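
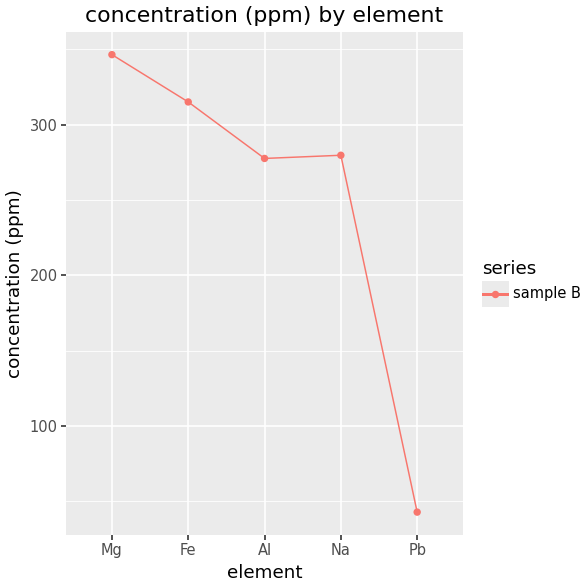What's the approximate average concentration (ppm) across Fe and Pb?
(300 + 50) / 2 ≈ 175.

≈ 175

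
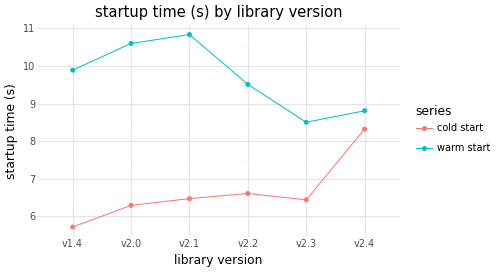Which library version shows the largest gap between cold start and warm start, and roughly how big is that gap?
v2.1, ≈ 4.5 s

v2.1: cold start ≈ 6.5, warm start ≈ 11.0 → gap ≈ 4.5. Next-largest (v2.0) is only ≈ 4.0.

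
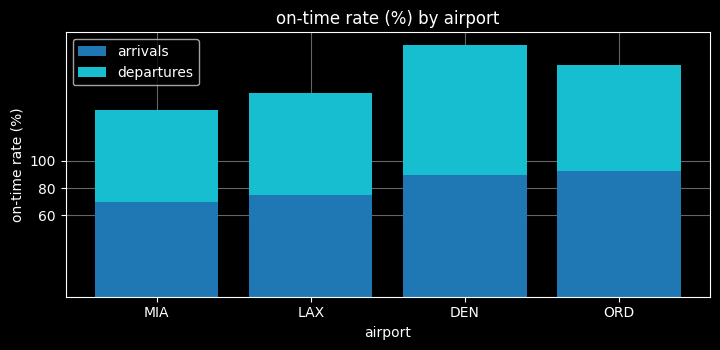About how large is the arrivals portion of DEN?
≈ 80

arrivals top ≈ 80, bottom ≈ 0; segment ≈ 80.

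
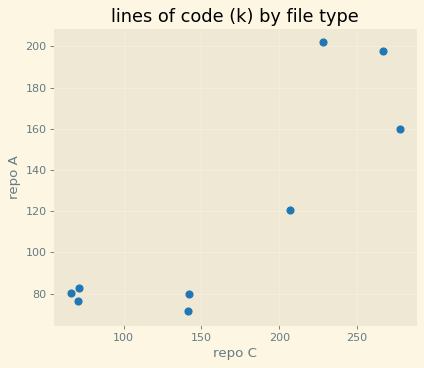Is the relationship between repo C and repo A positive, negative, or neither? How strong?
Points are positively correlated; strong (|r| ≈ 0.9).

positive, strong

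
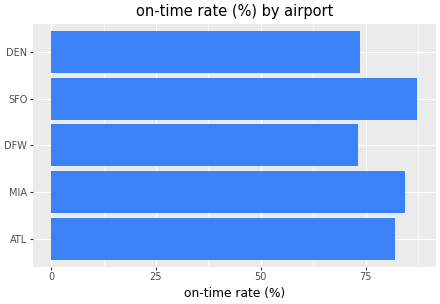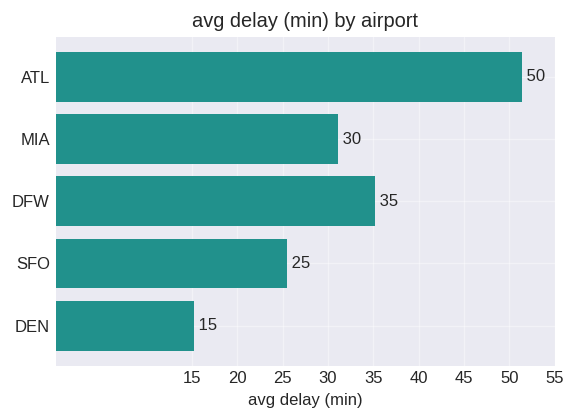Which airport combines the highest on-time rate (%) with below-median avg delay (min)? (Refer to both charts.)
Chart 2 median avg delay (min) ≈ 30; below-median airports: SFO, DEN. Among those, SFO has the highest on-time rate (%) (≈ 90).

SFO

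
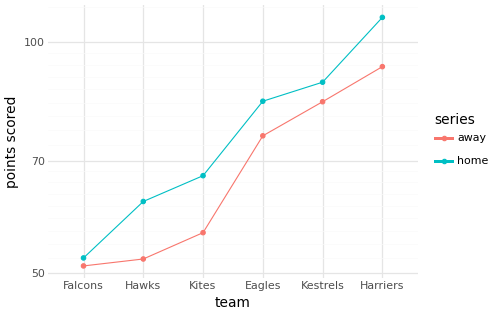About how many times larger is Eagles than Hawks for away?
≈ 1.5×

Eagles ≈ 75, Hawks ≈ 50; 75/50 ≈ 1.5.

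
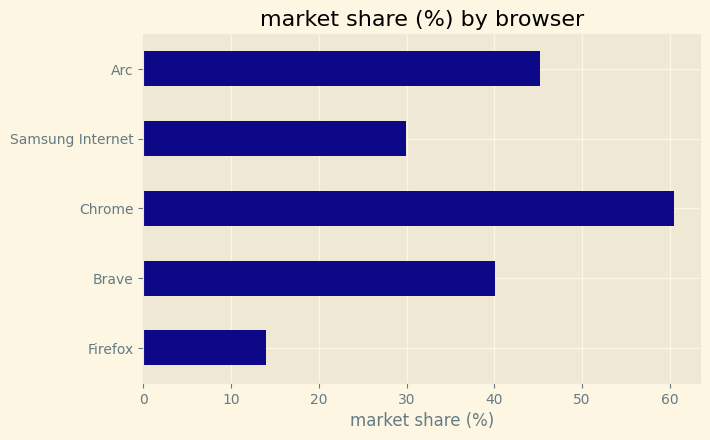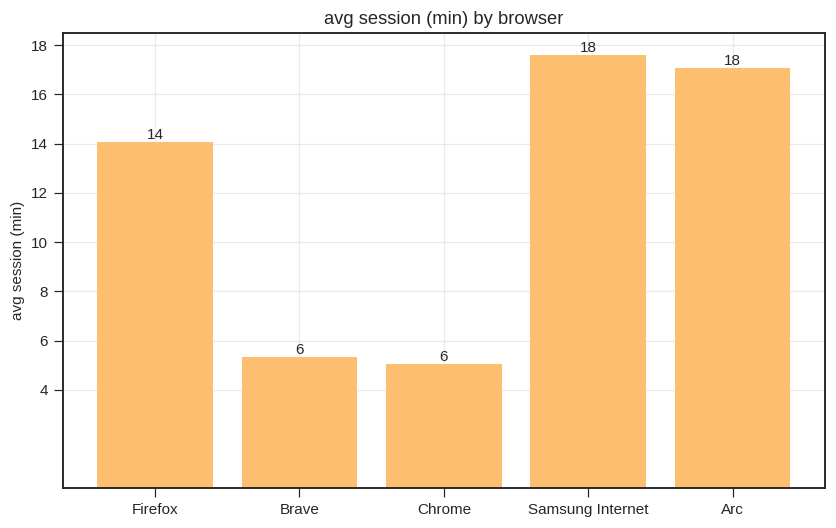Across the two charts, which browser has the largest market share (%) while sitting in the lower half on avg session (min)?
Chart 2 median avg session (min) ≈ 14; below-median browsers: Brave, Chrome. Among those, Chrome has the highest market share (%) (≈ 60).

Chrome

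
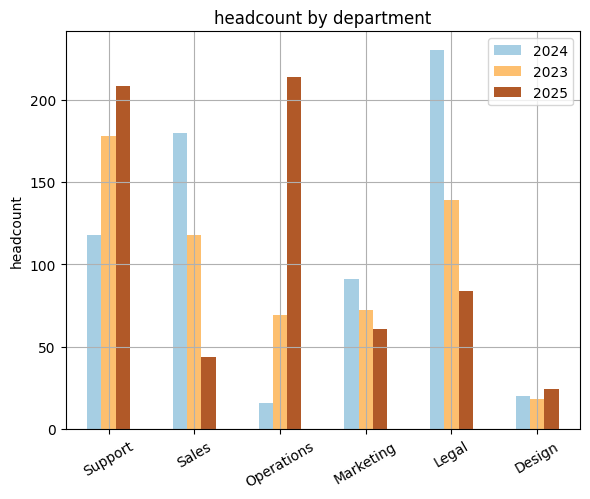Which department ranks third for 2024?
Support

Top 4 for 2024: Legal ≈ 240, Sales ≈ 180, Support ≈ 120, Marketing ≈ 100.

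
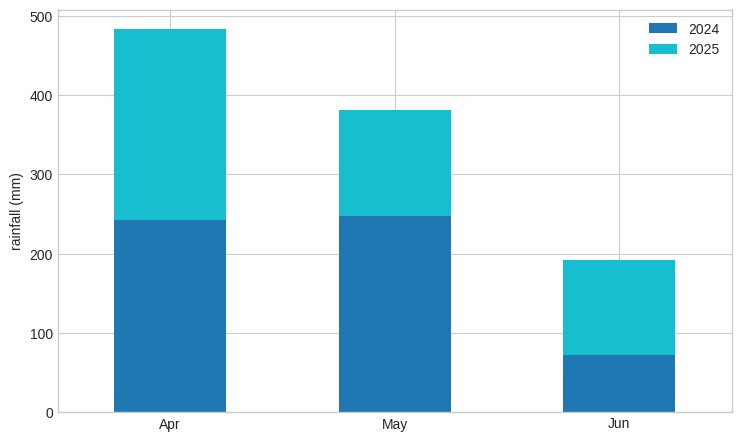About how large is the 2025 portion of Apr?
≈ 250

2025 top ≈ 500, bottom ≈ 250; segment ≈ 250.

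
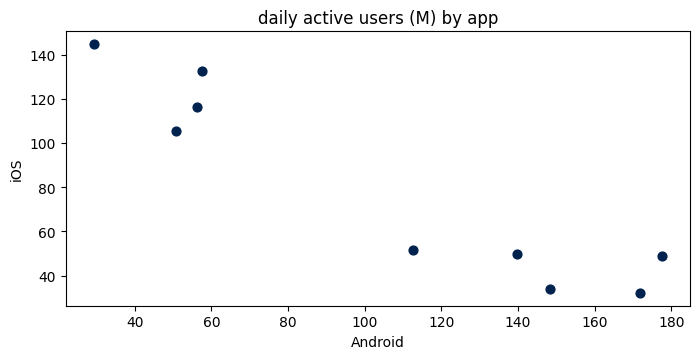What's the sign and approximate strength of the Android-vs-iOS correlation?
negative, strong

Points are negatively correlated; strong (|r| ≈ 0.9).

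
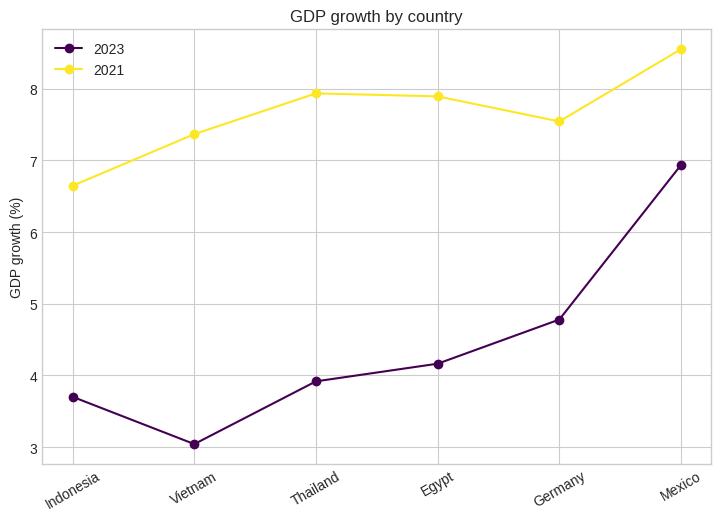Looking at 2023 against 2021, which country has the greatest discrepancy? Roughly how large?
Vietnam, ≈ 4.5 %

Vietnam: 2023 ≈ 3.0, 2021 ≈ 7.5 → gap ≈ 4.5. Next-largest (Thailand) is only ≈ 4.0.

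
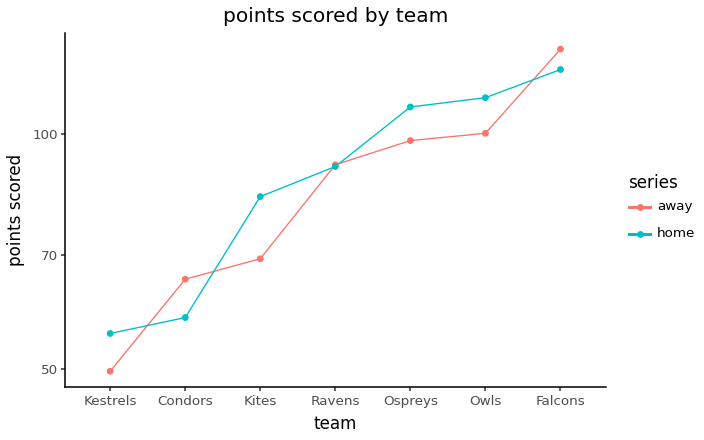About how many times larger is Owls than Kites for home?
Owls ≈ 110, Kites ≈ 80; 110/80 ≈ 1.38.

≈ 1.38×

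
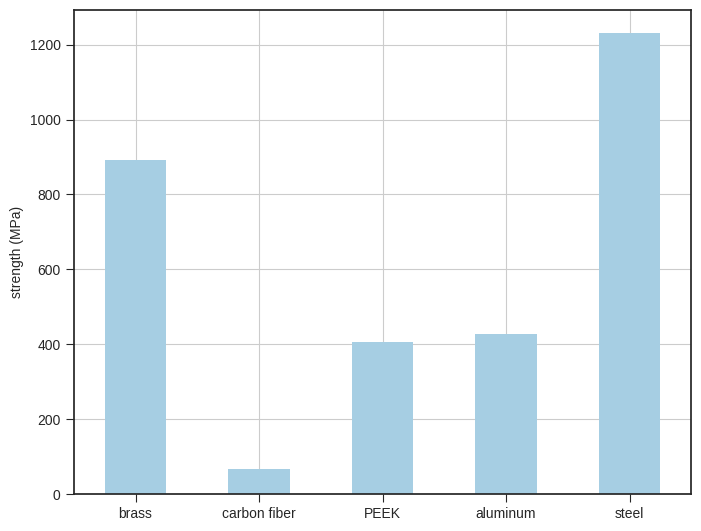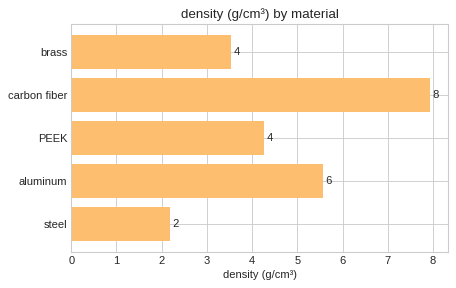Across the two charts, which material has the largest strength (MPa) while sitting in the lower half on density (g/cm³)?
Chart 2 median density (g/cm³) ≈ 4; below-median materials: brass, steel. Among those, steel has the highest strength (MPa) (≈ 1200).

steel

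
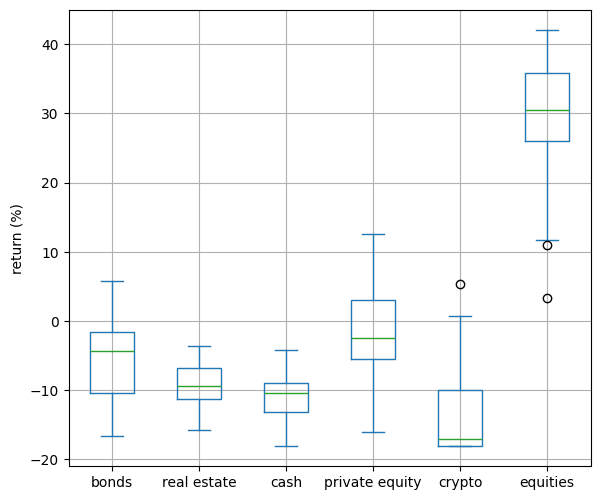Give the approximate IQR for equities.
Q3 ≈ 35, Q1 ≈ 25; IQR ≈ 10.

≈ 10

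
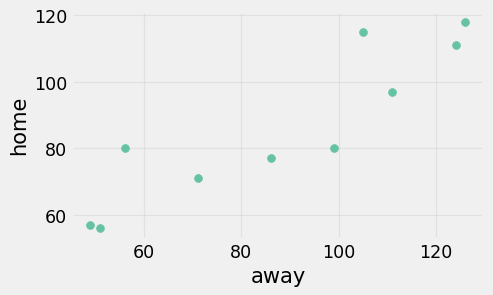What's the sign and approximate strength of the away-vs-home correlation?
positive, strong

Points are positively correlated; strong (|r| ≈ 0.9).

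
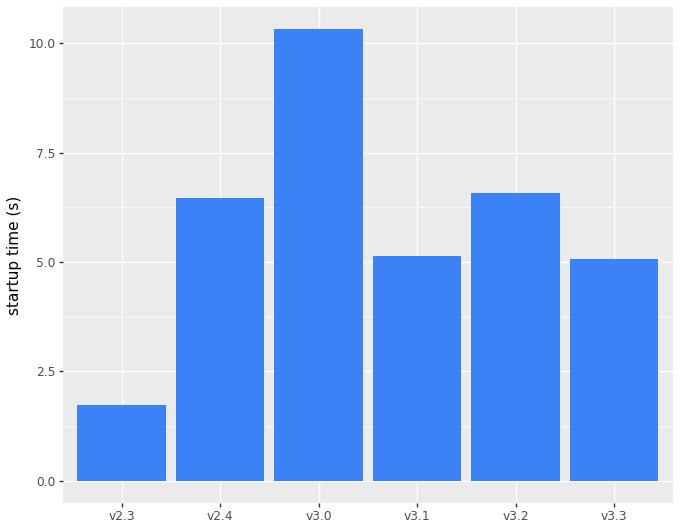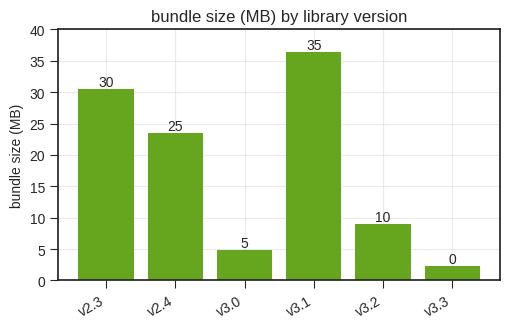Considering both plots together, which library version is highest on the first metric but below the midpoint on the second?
Chart 2 median bundle size (MB) ≈ 15; below-median library versions: v3.0, v3.2, v3.3. Among those, v3.0 has the highest startup time (s) (≈ 10).

v3.0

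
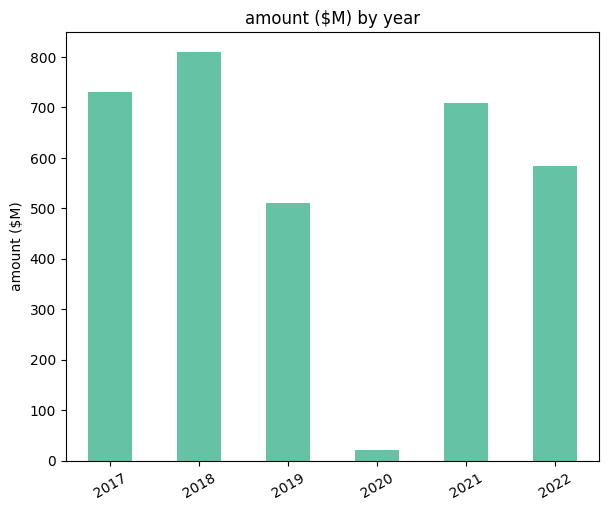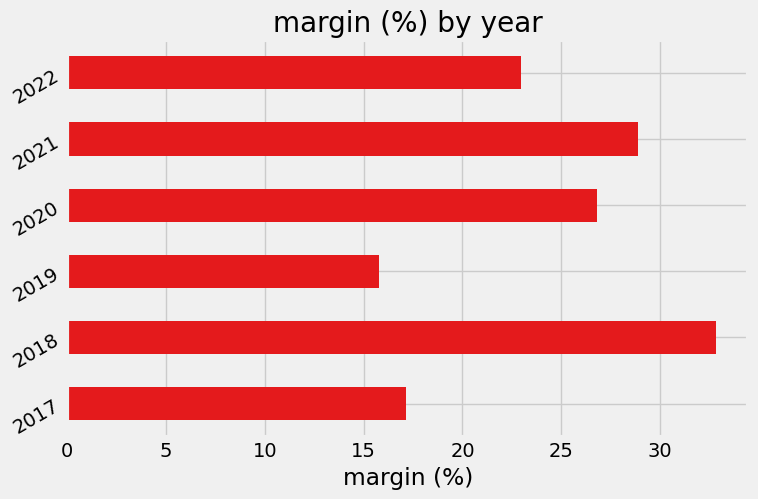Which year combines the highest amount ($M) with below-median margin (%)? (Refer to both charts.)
2017

Chart 2 median margin (%) ≈ 25; below-median years: 2017, 2019, 2022. Among those, 2017 has the highest amount ($M) (≈ 700).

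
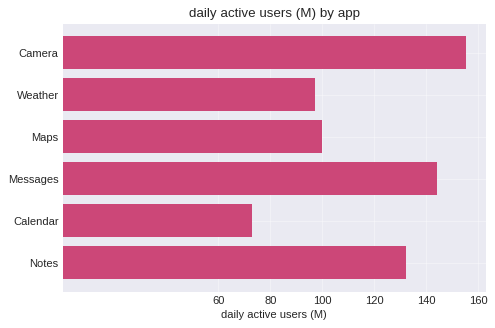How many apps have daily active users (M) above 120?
3

Above 120: Camera, Messages, Notes.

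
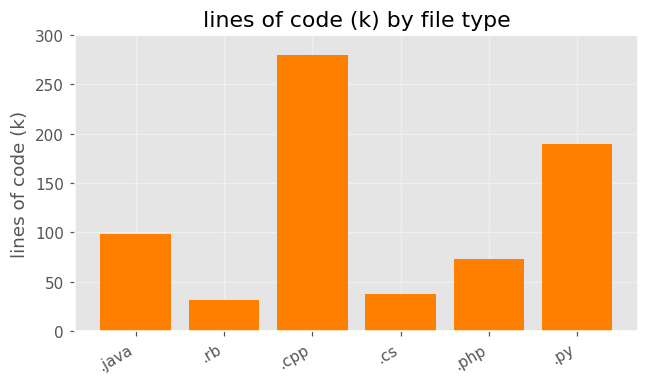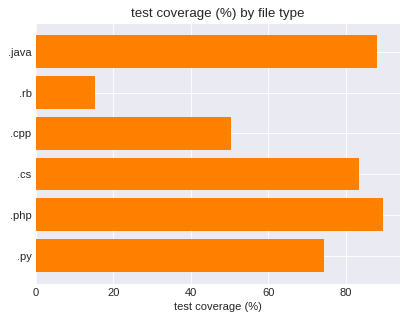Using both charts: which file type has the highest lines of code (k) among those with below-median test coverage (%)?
Chart 2 median test coverage (%) ≈ 80; below-median file types: .rb, .cpp, .py. Among those, .cpp has the highest lines of code (k) (≈ 300).

.cpp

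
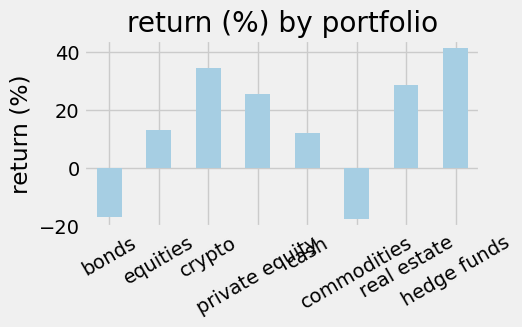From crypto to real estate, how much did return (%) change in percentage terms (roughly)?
≈ -14.3%

crypto ≈ 35, real estate ≈ 30; (30 − 35) / 35 ≈ -14.3%.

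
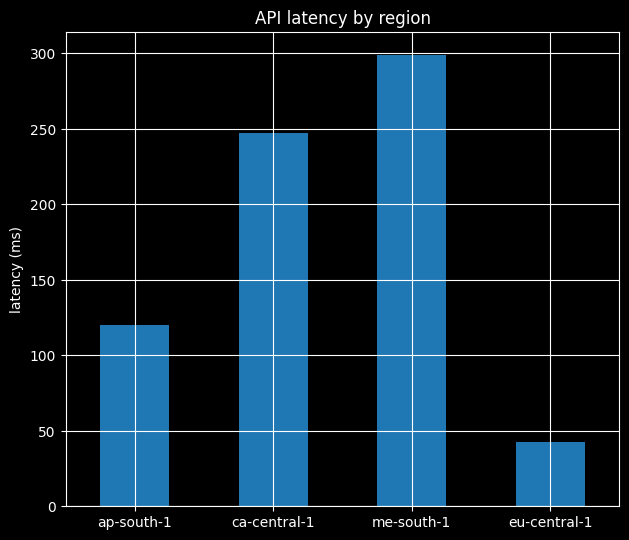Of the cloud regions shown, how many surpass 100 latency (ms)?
3

Above 100: ap-south-1, ca-central-1, me-south-1.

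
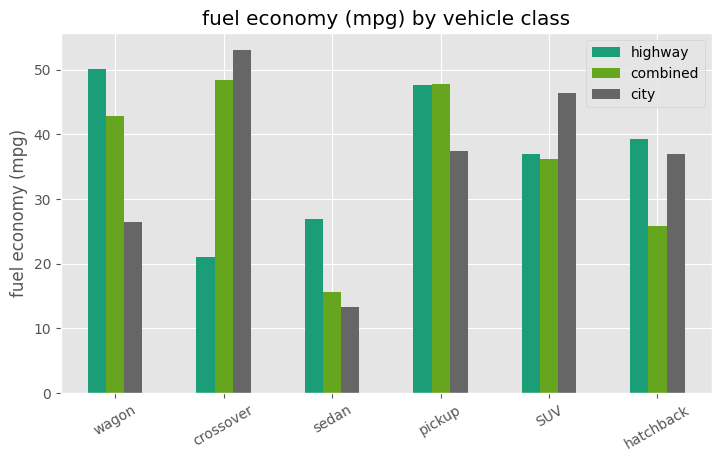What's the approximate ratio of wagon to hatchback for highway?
≈ 1.25×

wagon ≈ 50, hatchback ≈ 40; 50/40 ≈ 1.25.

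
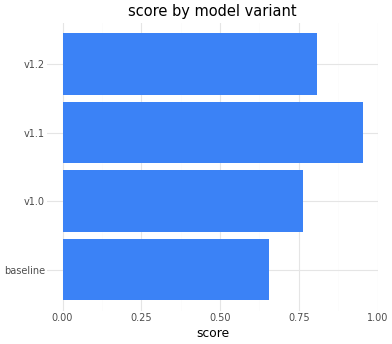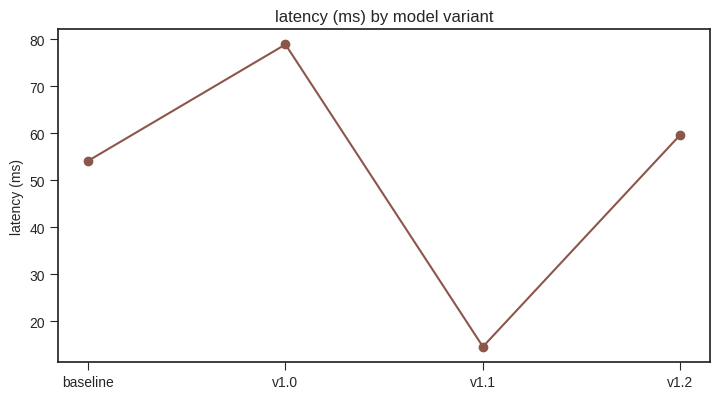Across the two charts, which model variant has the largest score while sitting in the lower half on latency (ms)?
Chart 2 median latency (ms) ≈ 60; below-median model variants: baseline, v1.1. Among those, v1.1 has the highest score (≈ 1).

v1.1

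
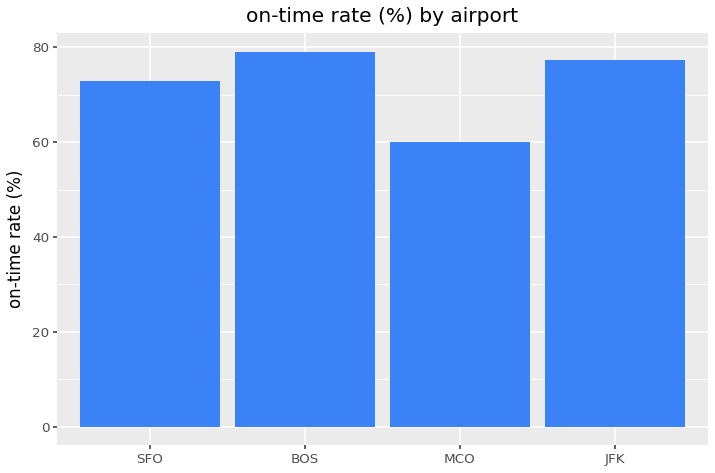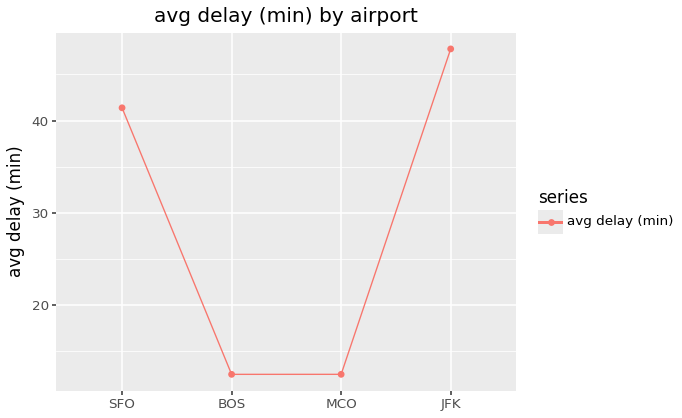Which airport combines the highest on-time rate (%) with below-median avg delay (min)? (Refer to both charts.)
Chart 2 median avg delay (min) ≈ 25; below-median airports: BOS, MCO. Among those, BOS has the highest on-time rate (%) (≈ 80).

BOS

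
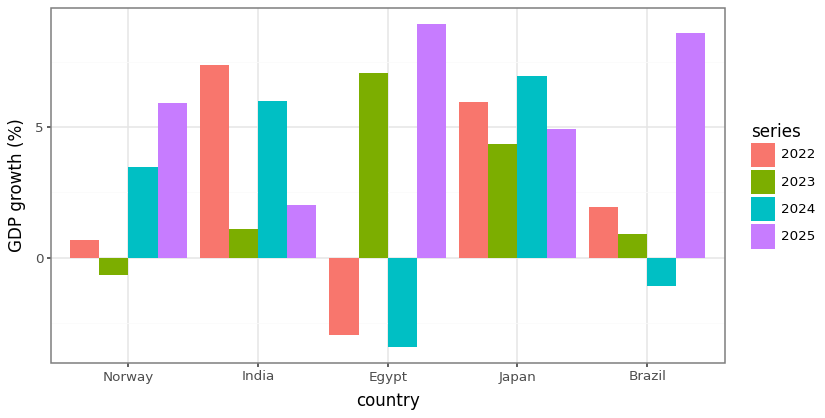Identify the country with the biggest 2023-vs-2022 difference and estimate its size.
Egypt: 2023 ≈ 8, 2022 ≈ -2 → gap ≈ 10. Next-largest (India) is only ≈ 6.

Egypt, ≈ 10 %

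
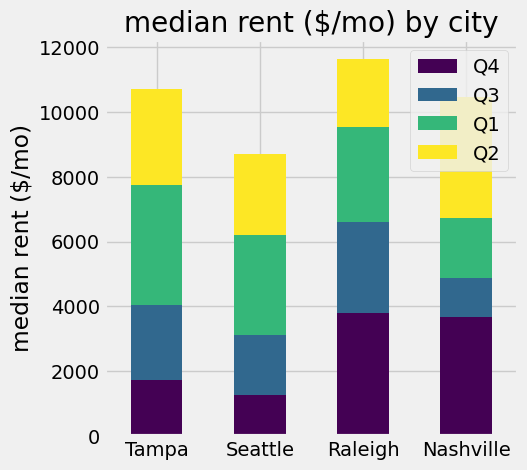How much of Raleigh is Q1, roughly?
≈ 3000

Q1 top ≈ 10000, bottom ≈ 7000; segment ≈ 3000.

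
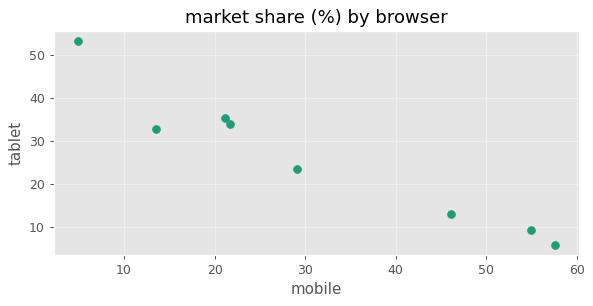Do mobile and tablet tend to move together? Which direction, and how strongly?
negative, strong

Points are negatively correlated; strong (|r| ≈ 1.0).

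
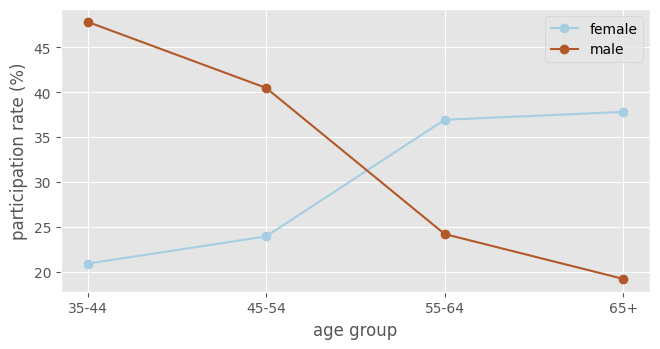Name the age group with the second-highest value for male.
45-54

Top 3 for male: 35-44 ≈ 50, 45-54 ≈ 40, 55-64 ≈ 25.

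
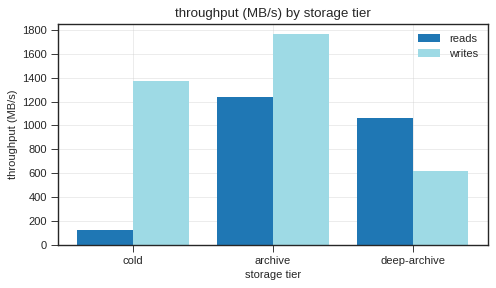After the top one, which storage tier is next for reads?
deep-archive

Top 3 for reads: archive ≈ 1200, deep-archive ≈ 1000, cold ≈ 200.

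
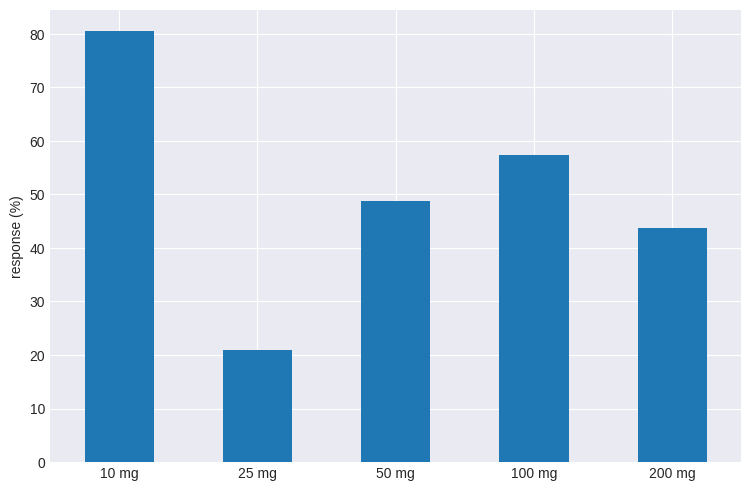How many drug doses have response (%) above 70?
Above 70: 10 mg.

1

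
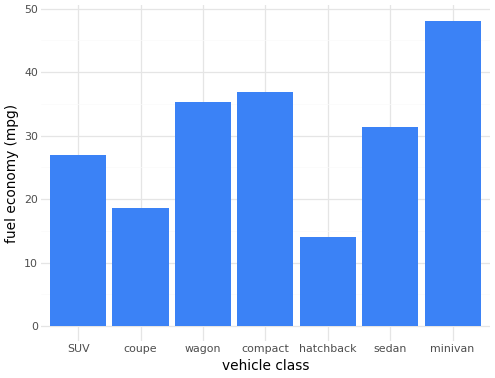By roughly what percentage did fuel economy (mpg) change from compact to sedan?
compact ≈ 35, sedan ≈ 30; (30 − 35) / 35 ≈ -14.3%.

≈ -14.3%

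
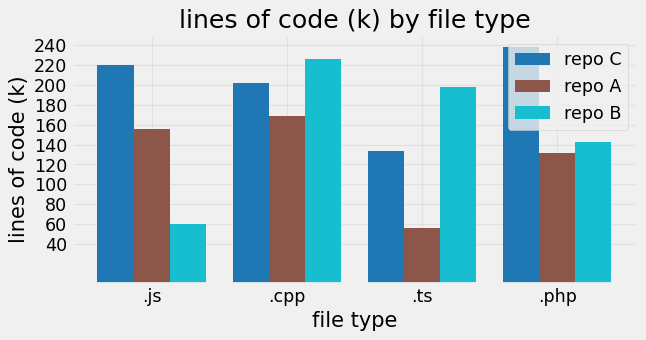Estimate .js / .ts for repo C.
.js ≈ 220, .ts ≈ 140; 220/140 ≈ 1.57.

≈ 1.57×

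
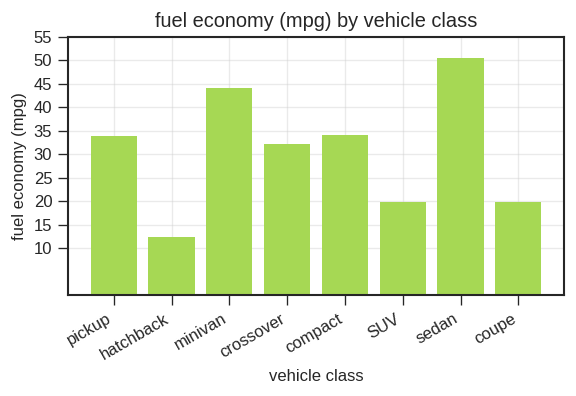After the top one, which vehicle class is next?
Top 3: sedan ≈ 50, minivan ≈ 45, compact ≈ 35.

minivan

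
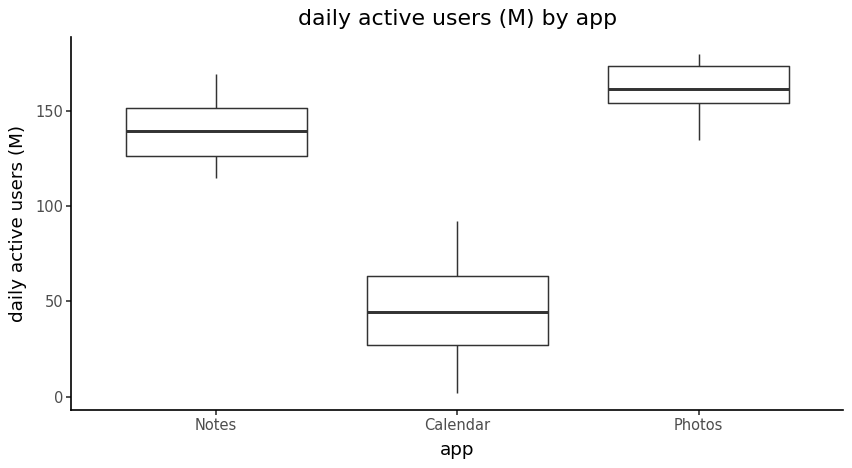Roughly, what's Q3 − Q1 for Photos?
Q3 ≈ 180, Q1 ≈ 160; IQR ≈ 20.

≈ 20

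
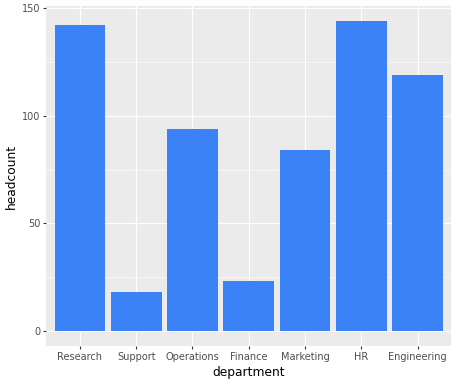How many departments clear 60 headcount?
5

Above 60: Research, Operations, Marketing, HR, Engineering.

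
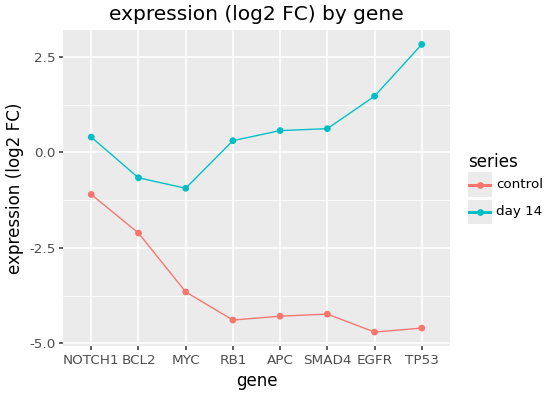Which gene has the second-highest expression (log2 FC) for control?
Top 3 for control: NOTCH1 ≈ -1, BCL2 ≈ -2, MYC ≈ -4.

BCL2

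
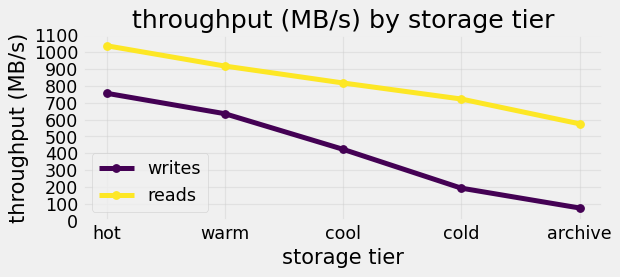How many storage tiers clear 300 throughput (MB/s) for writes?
3

Above 300: hot, warm, cool.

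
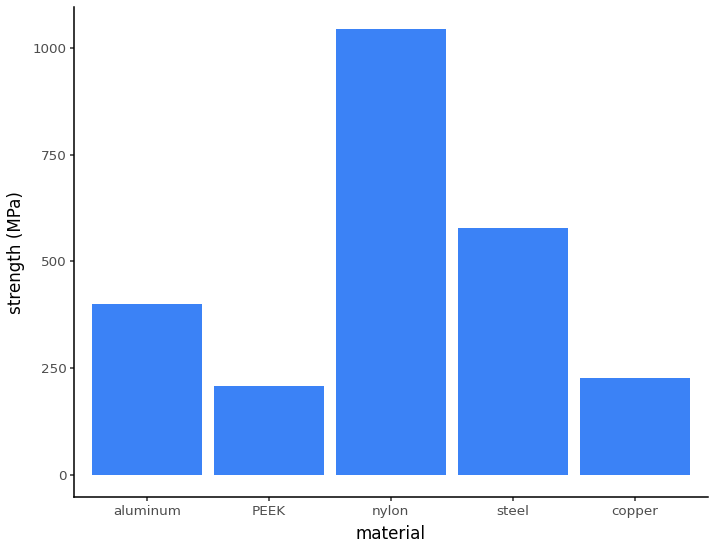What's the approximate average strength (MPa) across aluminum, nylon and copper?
(400 + 1000 + 200) / 3 ≈ 533.

≈ 533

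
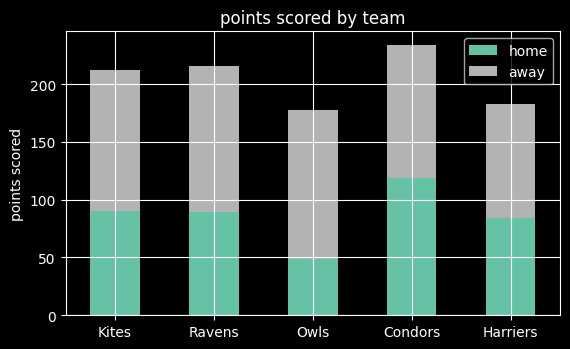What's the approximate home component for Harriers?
≈ 80

home top ≈ 80, bottom ≈ 0; segment ≈ 80.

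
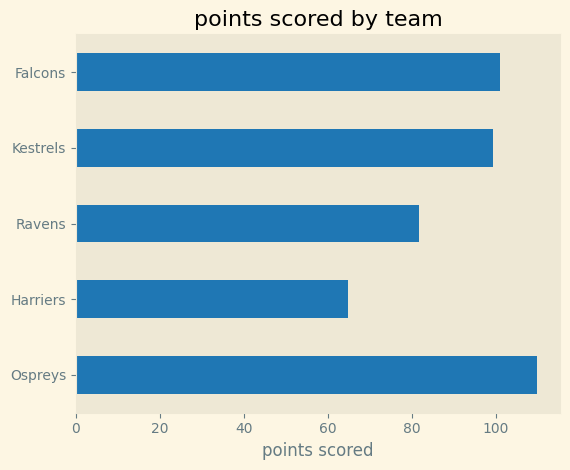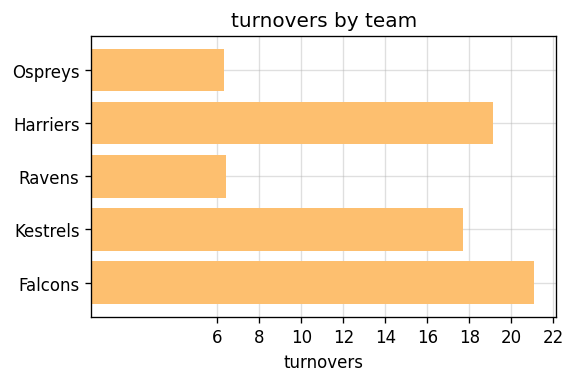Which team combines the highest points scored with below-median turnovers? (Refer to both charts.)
Ospreys

Chart 2 median turnovers ≈ 18; below-median teams: Ospreys, Ravens. Among those, Ospreys has the highest points scored (≈ 100).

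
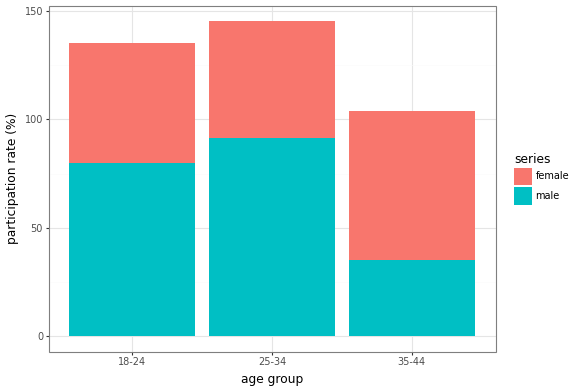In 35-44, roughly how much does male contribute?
≈ 40

male top ≈ 40, bottom ≈ 0; segment ≈ 40.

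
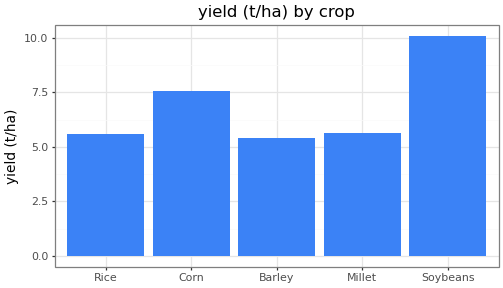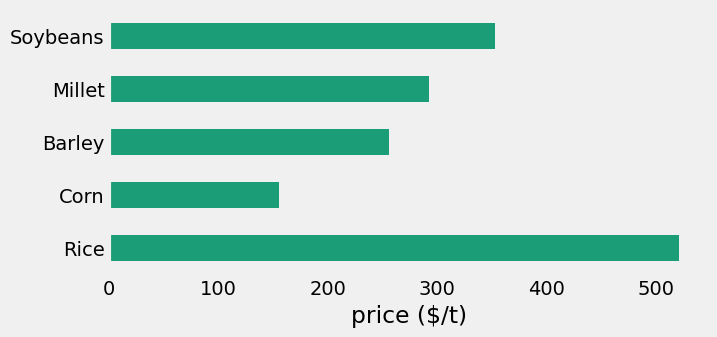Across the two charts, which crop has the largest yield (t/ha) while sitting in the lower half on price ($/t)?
Corn

Chart 2 median price ($/t) ≈ 300; below-median crops: Corn, Barley. Among those, Corn has the highest yield (t/ha) (≈ 8).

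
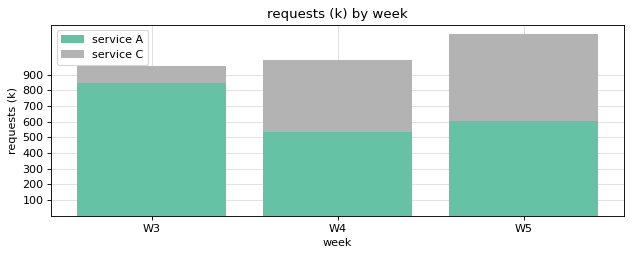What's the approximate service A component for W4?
service A top ≈ 500, bottom ≈ 0; segment ≈ 500.

≈ 500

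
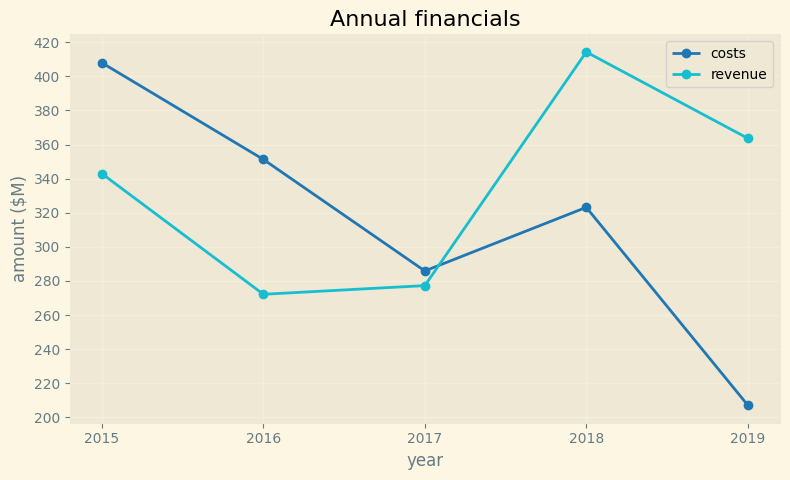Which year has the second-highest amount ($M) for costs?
2016

Top 3 for costs: 2015 ≈ 400, 2016 ≈ 360, 2018 ≈ 320.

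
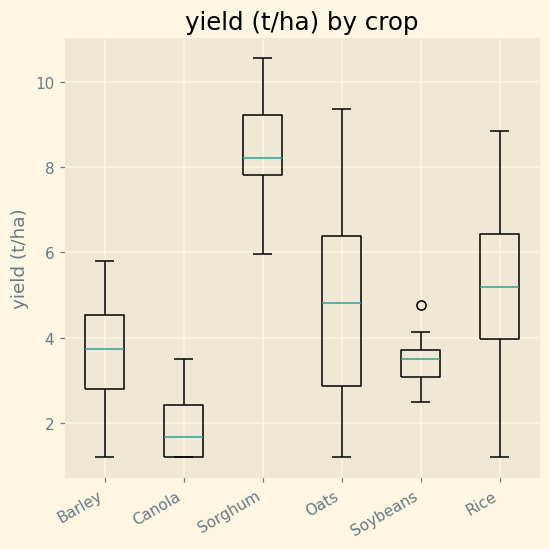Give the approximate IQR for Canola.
≈ 1

Q3 ≈ 2, Q1 ≈ 1; IQR ≈ 1.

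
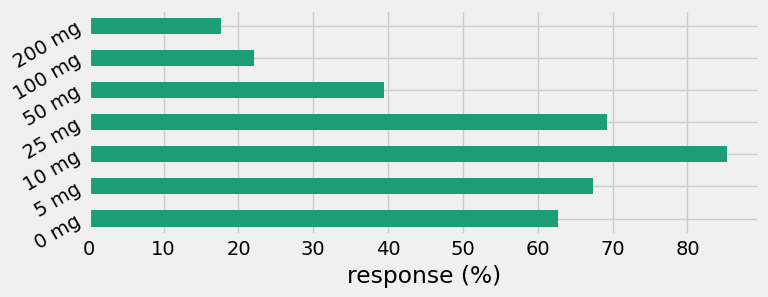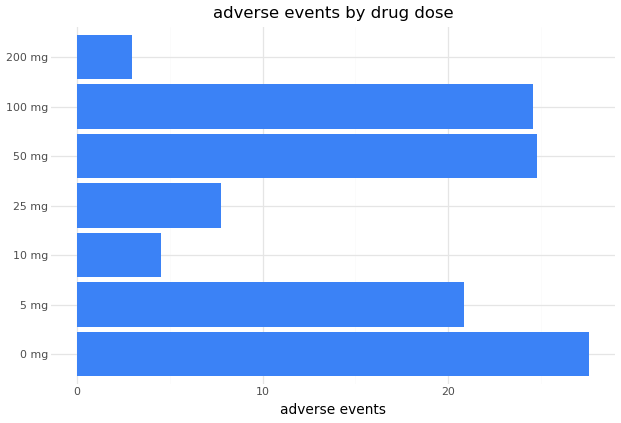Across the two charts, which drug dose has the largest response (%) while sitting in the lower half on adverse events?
Chart 2 median adverse events ≈ 20; below-median drug doses: 10 mg, 25 mg, 200 mg. Among those, 10 mg has the highest response (%) (≈ 90).

10 mg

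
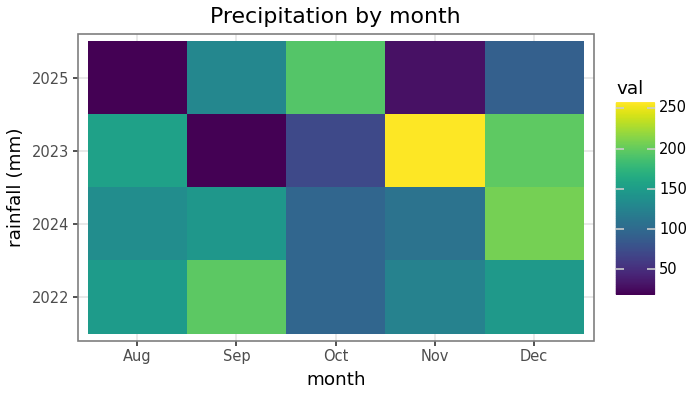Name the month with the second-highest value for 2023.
Top 3 for 2023: Nov ≈ 260, Dec ≈ 200, Aug ≈ 160.

Dec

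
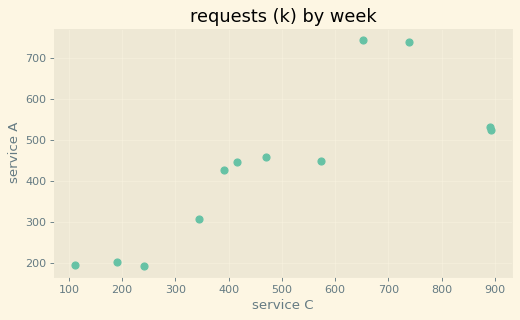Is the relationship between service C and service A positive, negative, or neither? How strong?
Points are positively correlated; strong (|r| ≈ 0.8).

positive, strong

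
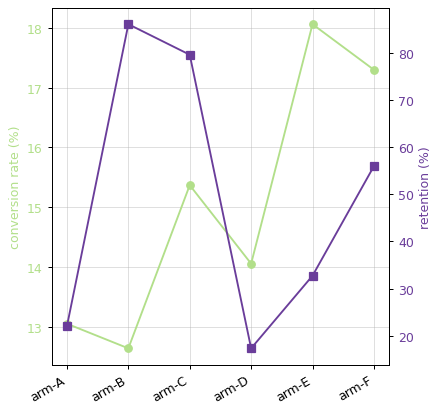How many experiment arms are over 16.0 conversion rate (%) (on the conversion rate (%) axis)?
Above 16.0: arm-E, arm-F.

2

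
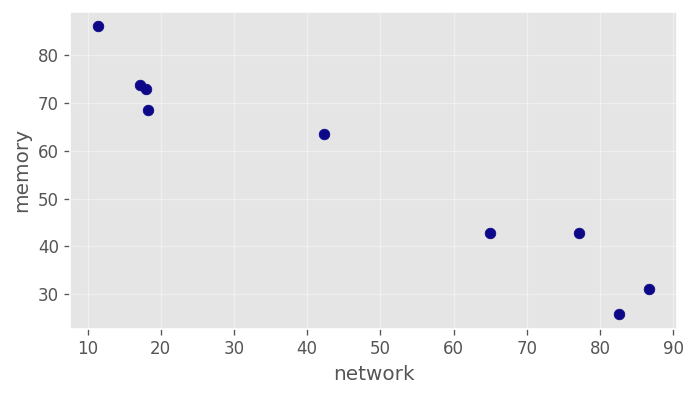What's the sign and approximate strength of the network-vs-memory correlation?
negative, strong

Points are negatively correlated; strong (|r| ≈ 1.0).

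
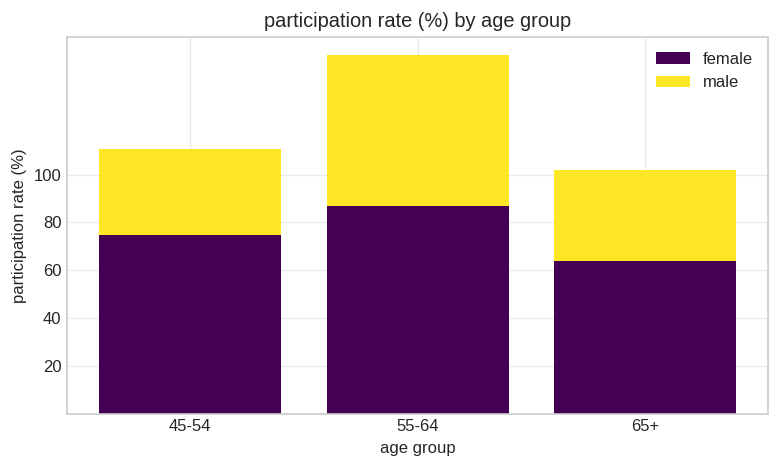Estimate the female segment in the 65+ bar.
≈ 60

female top ≈ 60, bottom ≈ 0; segment ≈ 60.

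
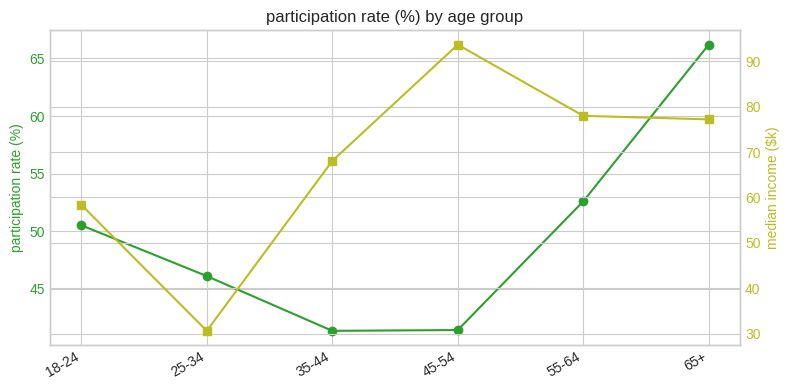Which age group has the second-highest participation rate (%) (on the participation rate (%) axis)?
Top 3 (on the participation rate (%) axis): 65+ ≈ 65, 55-64 ≈ 55, 18-24 ≈ 50.

55-64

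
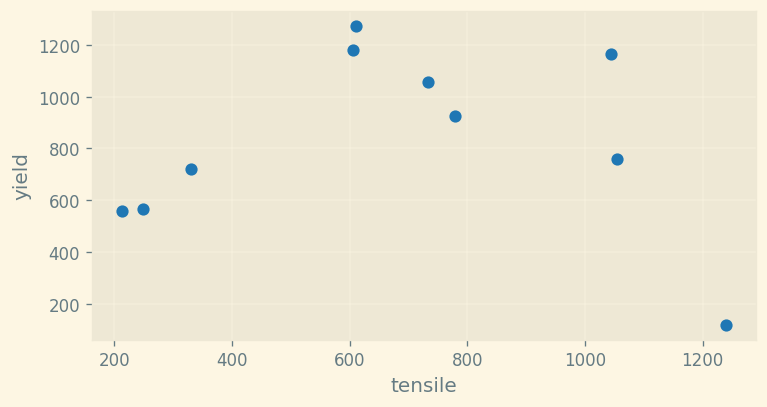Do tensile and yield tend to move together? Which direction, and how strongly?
Points are roughly uncorrelated; weak (|r| ≈ 0.1).

no clear correlation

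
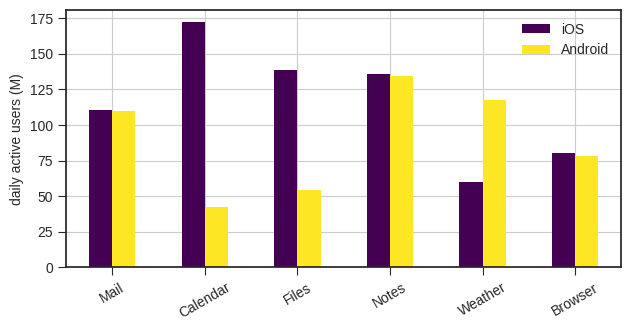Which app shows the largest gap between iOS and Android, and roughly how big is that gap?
Calendar: iOS ≈ 180, Android ≈ 40 → gap ≈ 140. Next-largest (Files) is only ≈ 80.

Calendar, ≈ 140 M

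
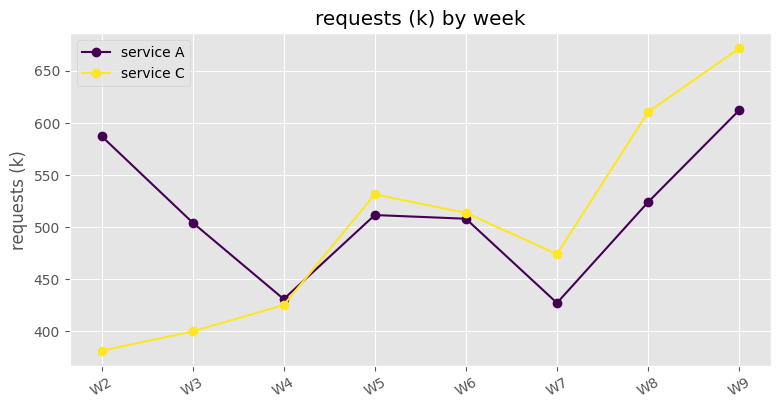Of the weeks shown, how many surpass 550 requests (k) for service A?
Above 550: W2, W9.

2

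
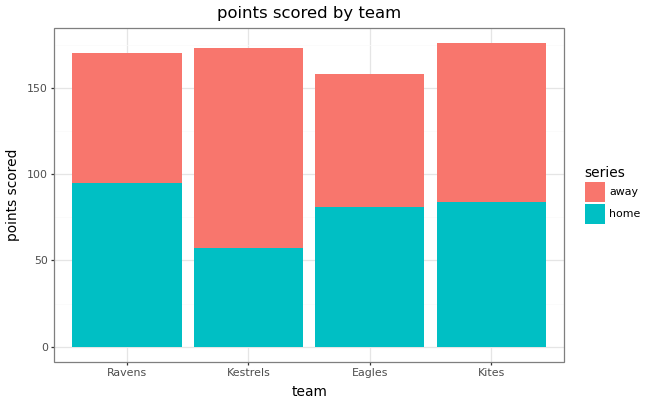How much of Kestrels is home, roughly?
home top ≈ 60, bottom ≈ 0; segment ≈ 60.

≈ 60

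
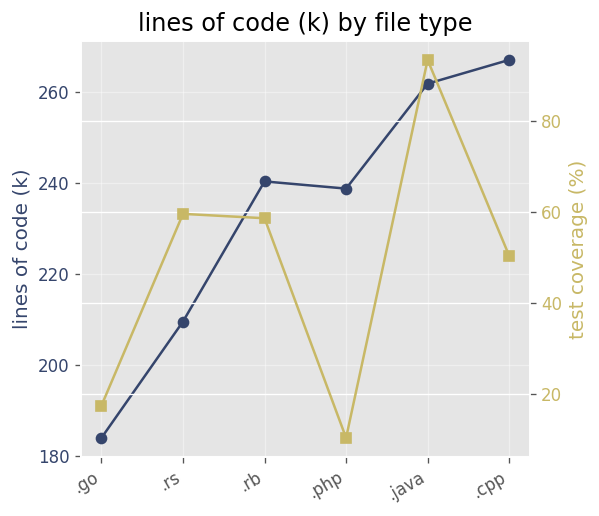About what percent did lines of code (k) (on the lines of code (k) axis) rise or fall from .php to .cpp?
≈ +12.5%

.php ≈ 240, .cpp ≈ 270; (270 − 240) / 240 ≈ +12.5%.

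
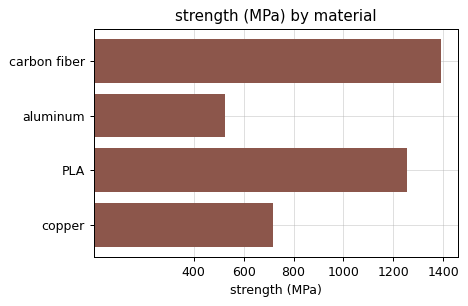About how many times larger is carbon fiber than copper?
≈ 1.75×

carbon fiber ≈ 1400, copper ≈ 800; 1400/800 ≈ 1.75.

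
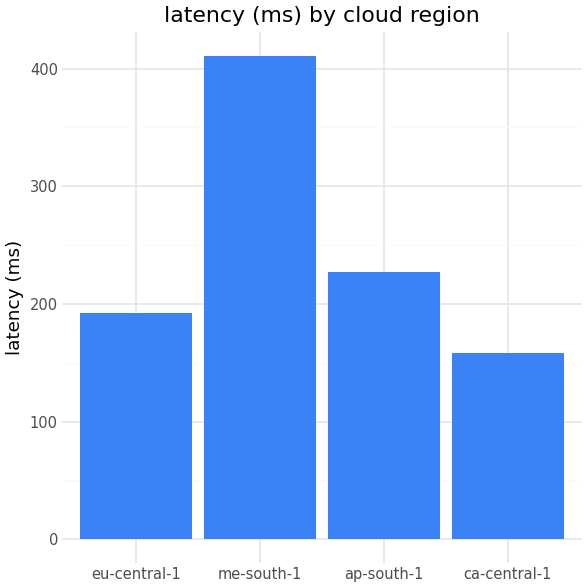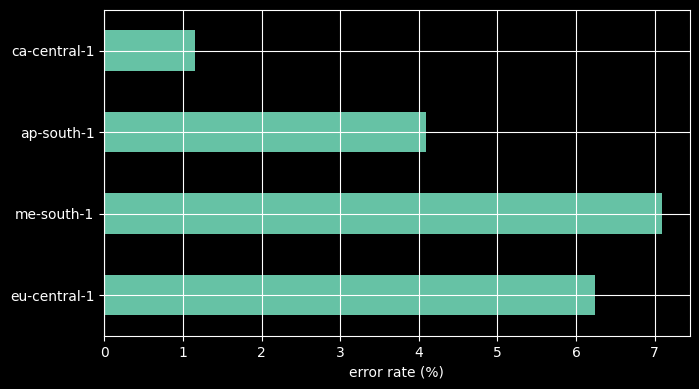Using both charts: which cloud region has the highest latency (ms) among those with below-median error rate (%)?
Chart 2 median error rate (%) ≈ 5; below-median cloud regions: ap-south-1, ca-central-1. Among those, ap-south-1 has the highest latency (ms) (≈ 250).

ap-south-1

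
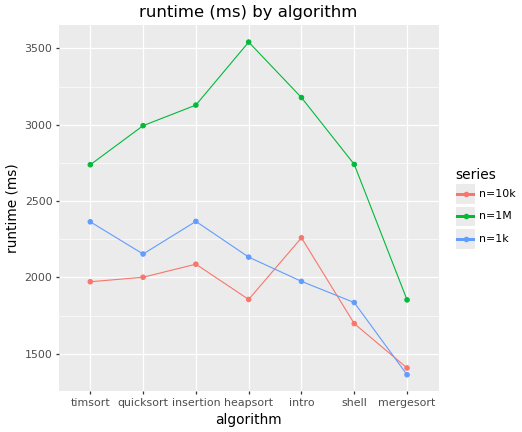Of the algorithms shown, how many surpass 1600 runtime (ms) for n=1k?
6

Above 1600: timsort, quicksort, insertion, heapsort, intro, shell.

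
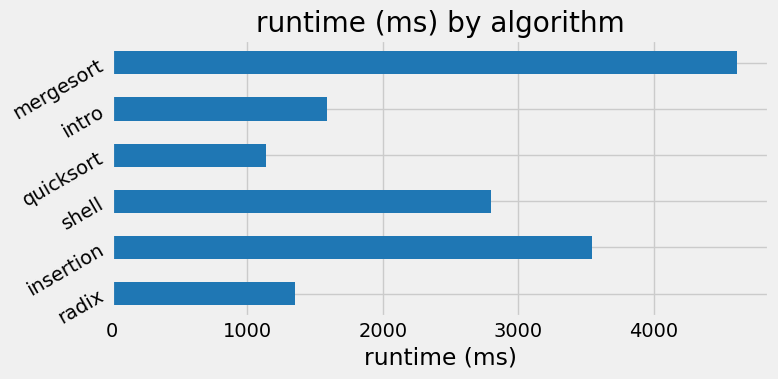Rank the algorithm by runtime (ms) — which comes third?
shell

Top 4: mergesort ≈ 4500, insertion ≈ 3500, shell ≈ 3000, intro ≈ 1500.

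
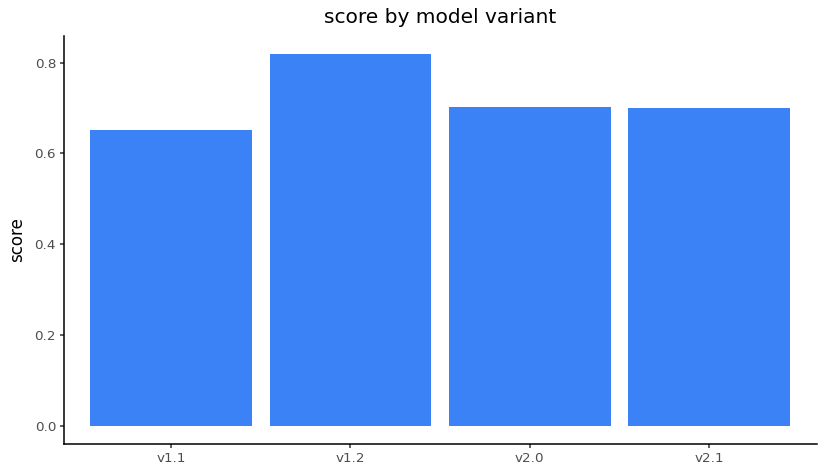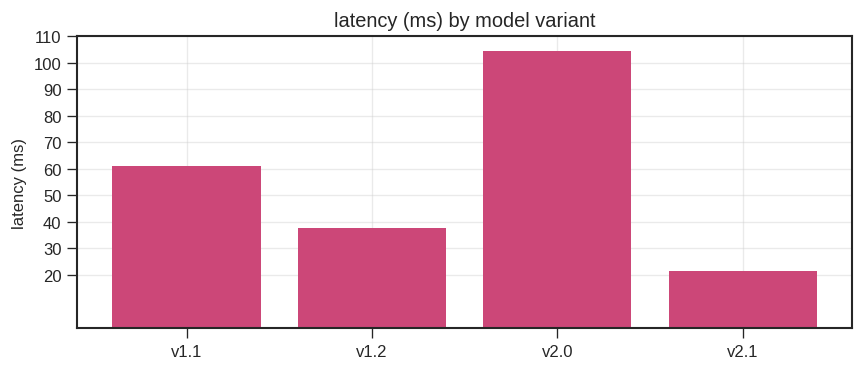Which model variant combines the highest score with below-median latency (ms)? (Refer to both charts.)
v1.2

Chart 2 median latency (ms) ≈ 50; below-median model variants: v1.2, v2.1. Among those, v1.2 has the highest score (≈ 0.8).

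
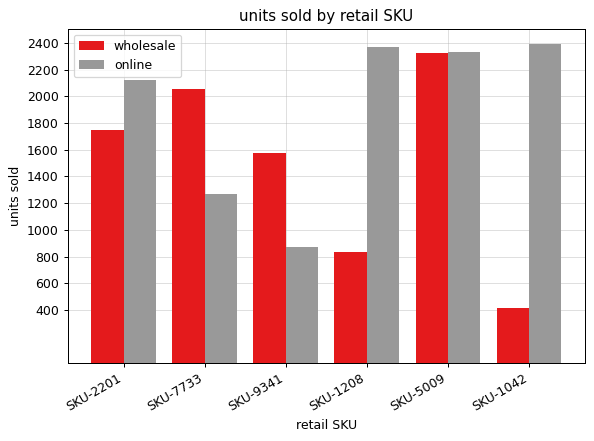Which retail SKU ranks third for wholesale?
SKU-2201

Top 4 for wholesale: SKU-5009 ≈ 2400, SKU-7733 ≈ 2000, SKU-2201 ≈ 1800, SKU-9341 ≈ 1600.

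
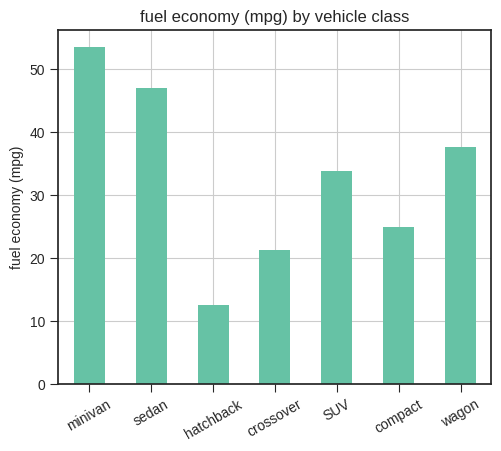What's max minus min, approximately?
≈ 40

Max minivan ≈ 55, min hatchback ≈ 15; range ≈ 40.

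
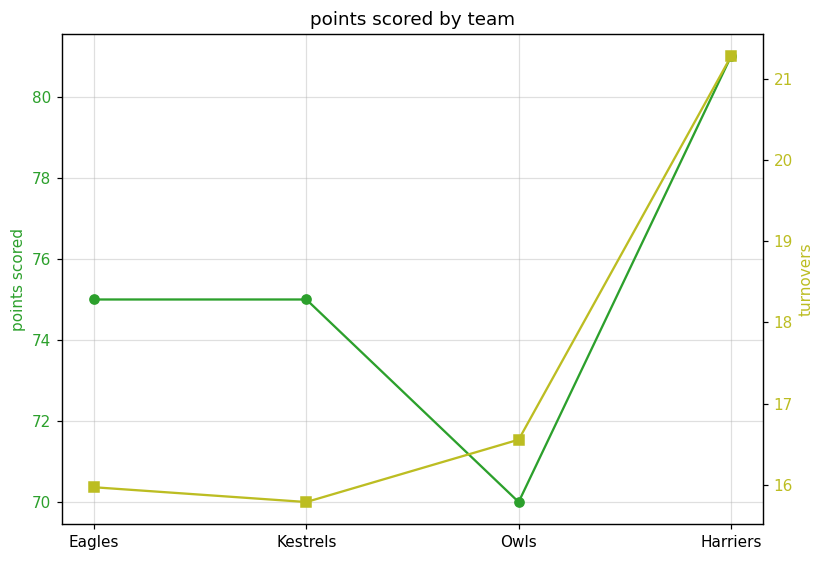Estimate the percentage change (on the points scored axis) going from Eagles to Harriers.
Eagles ≈ 75, Harriers ≈ 81; (81 − 75) / 75 ≈ +8%.

≈ +8%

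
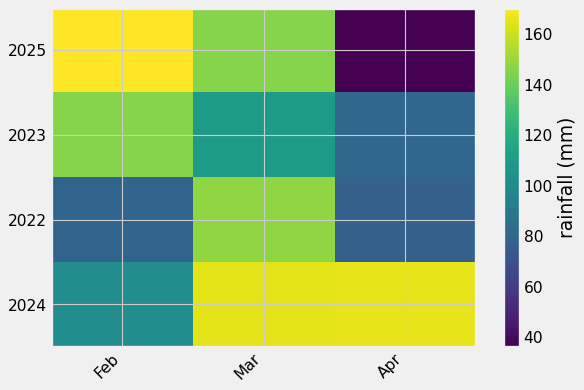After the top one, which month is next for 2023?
Mar

Top 3 for 2023: Feb ≈ 140, Mar ≈ 100, Apr ≈ 80.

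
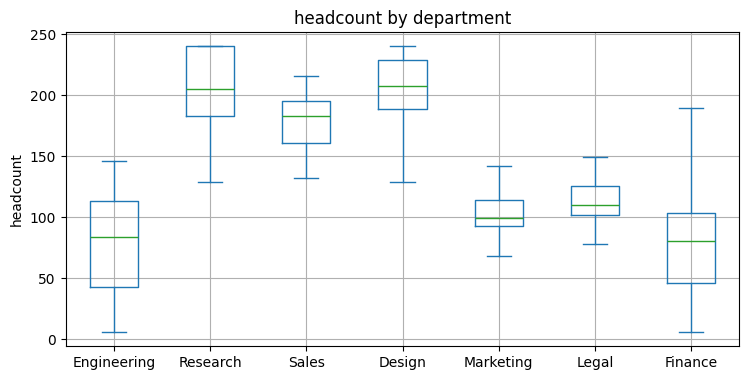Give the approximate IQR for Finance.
Q3 ≈ 100, Q1 ≈ 40; IQR ≈ 60.

≈ 60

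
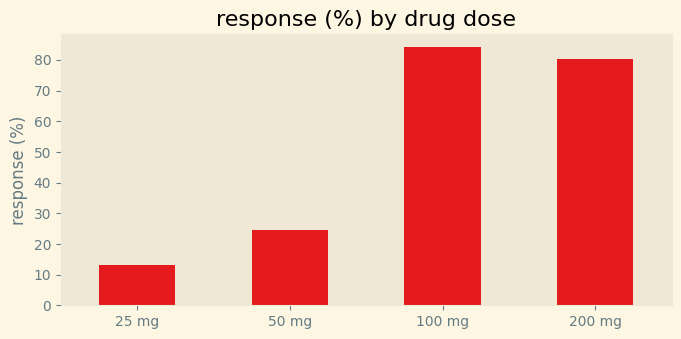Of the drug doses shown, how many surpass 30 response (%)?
Above 30: 100 mg, 200 mg.

2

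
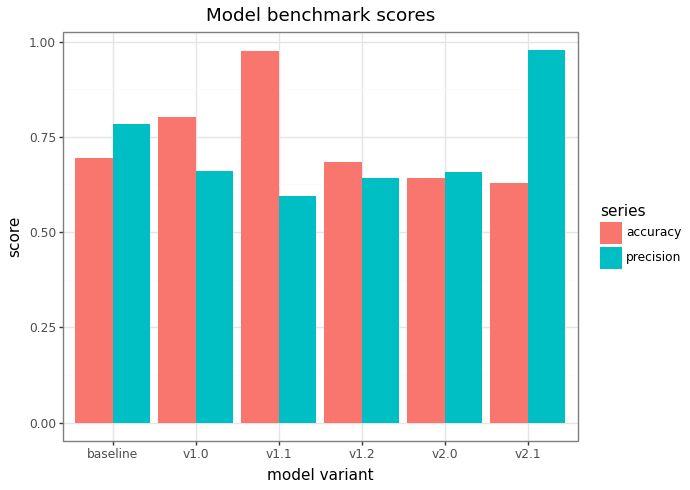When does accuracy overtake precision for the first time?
v1.0

baseline: accuracy ≈ 0.7 vs precision ≈ 0.8 (not yet); v1.0: accuracy ≈ 0.8 vs precision ≈ 0.7 (first crossover).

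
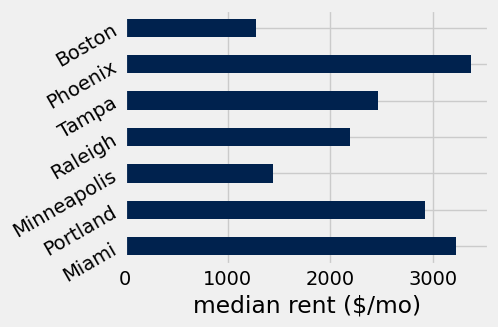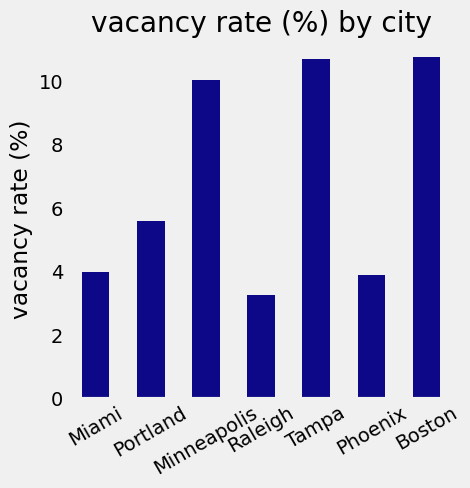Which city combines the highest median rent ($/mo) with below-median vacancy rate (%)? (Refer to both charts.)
Chart 2 median vacancy rate (%) ≈ 6; below-median cities: Miami, Raleigh, Phoenix. Among those, Phoenix has the highest median rent ($/mo) (≈ 3500).

Phoenix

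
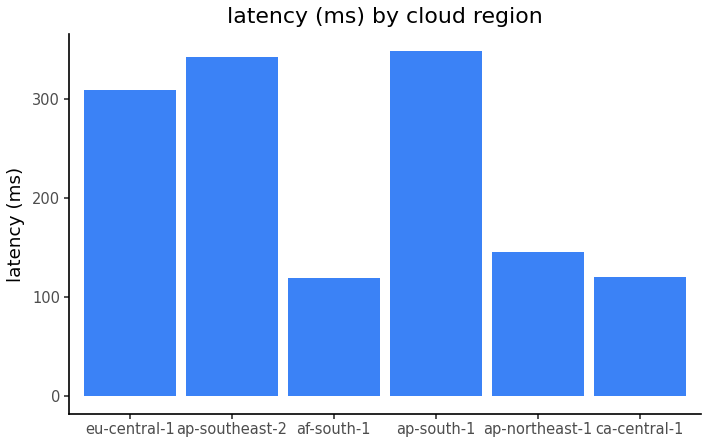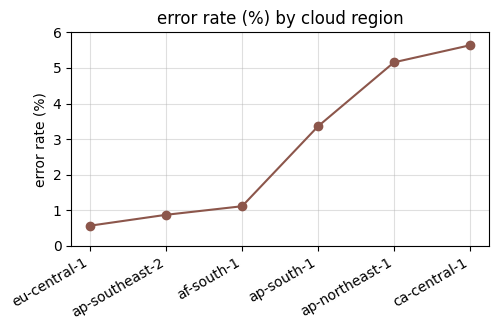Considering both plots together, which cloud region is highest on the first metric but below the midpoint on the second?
ap-southeast-2

Chart 2 median error rate (%) ≈ 2; below-median cloud regions: eu-central-1, ap-southeast-2, af-south-1. Among those, ap-southeast-2 has the highest latency (ms) (≈ 350).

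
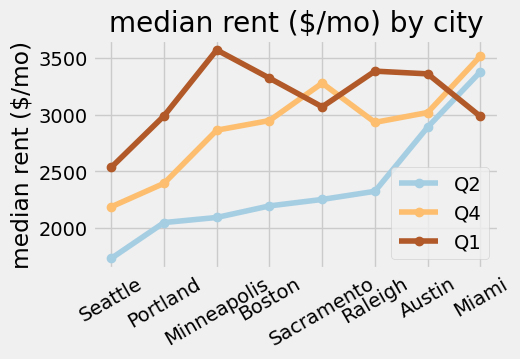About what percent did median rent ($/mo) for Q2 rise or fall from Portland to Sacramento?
Portland ≈ 2000, Sacramento ≈ 2200; (2200 − 2000) / 2000 ≈ +10%.

≈ +10%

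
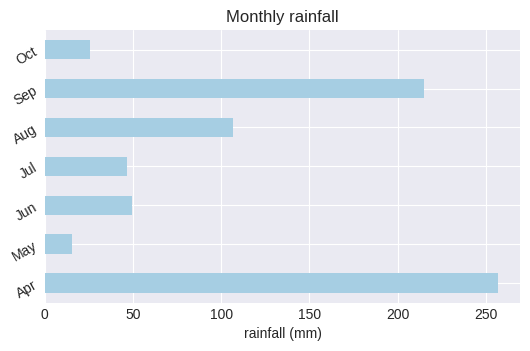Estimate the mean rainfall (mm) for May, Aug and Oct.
≈ 50

(25 + 100 + 25) / 3 ≈ 50.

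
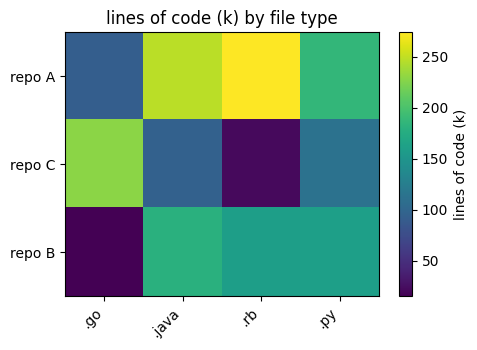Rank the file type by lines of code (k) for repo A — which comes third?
Top 4 for repo A: .rb ≈ 275, .java ≈ 250, .py ≈ 175, .go ≈ 100.

.py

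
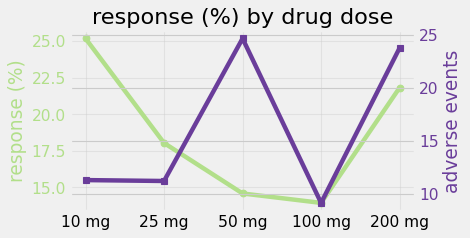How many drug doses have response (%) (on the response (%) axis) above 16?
Above 16: 10 mg, 25 mg, 200 mg.

3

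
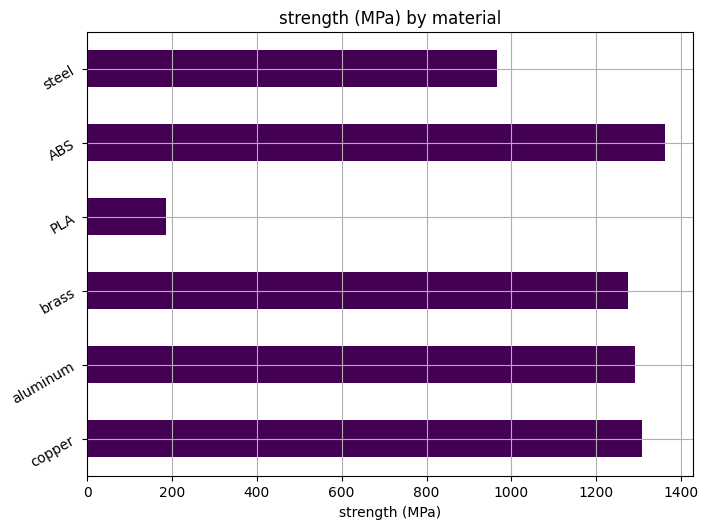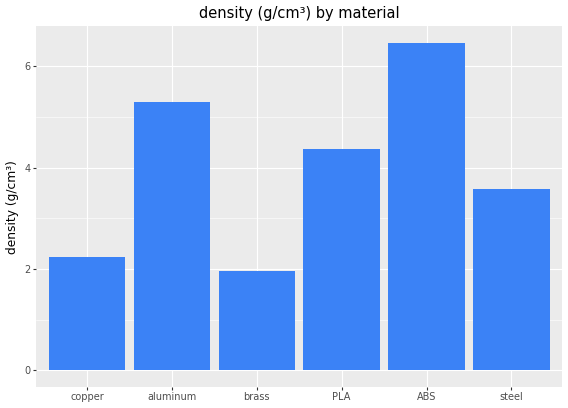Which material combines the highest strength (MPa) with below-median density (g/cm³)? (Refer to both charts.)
copper

Chart 2 median density (g/cm³) ≈ 4; below-median materials: copper, brass, steel. Among those, copper has the highest strength (MPa) (≈ 1400).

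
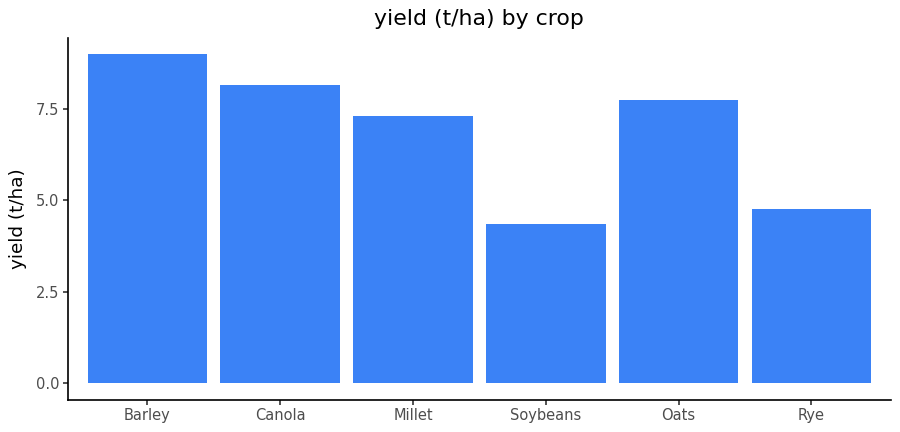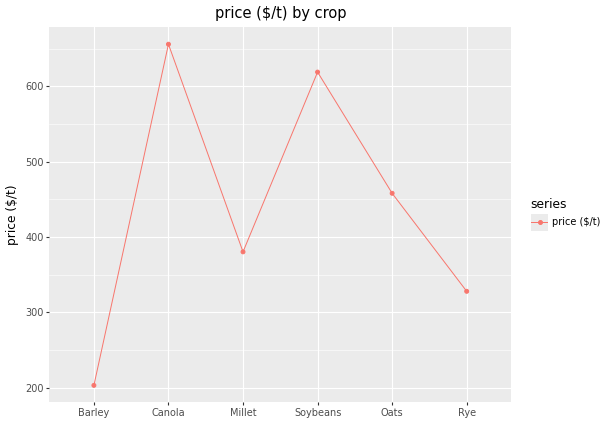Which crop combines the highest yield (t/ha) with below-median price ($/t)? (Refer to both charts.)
Chart 2 median price ($/t) ≈ 400; below-median crops: Barley, Millet, Rye. Among those, Barley has the highest yield (t/ha) (≈ 9).

Barley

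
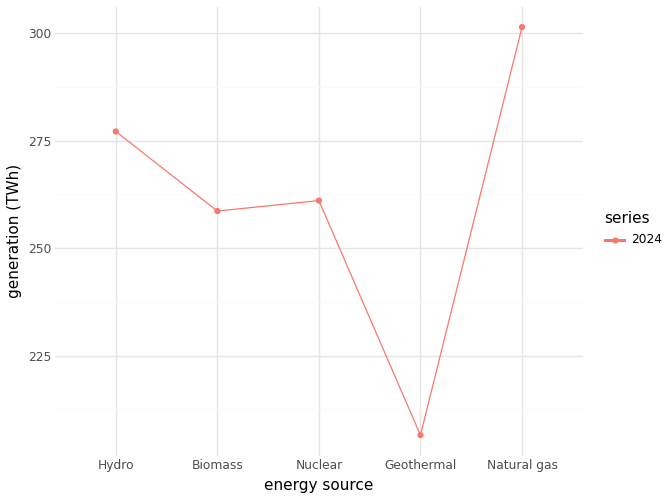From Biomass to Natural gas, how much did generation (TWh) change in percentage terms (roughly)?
≈ +15.4%

Biomass ≈ 260, Natural gas ≈ 300; (300 − 260) / 260 ≈ +15.4%.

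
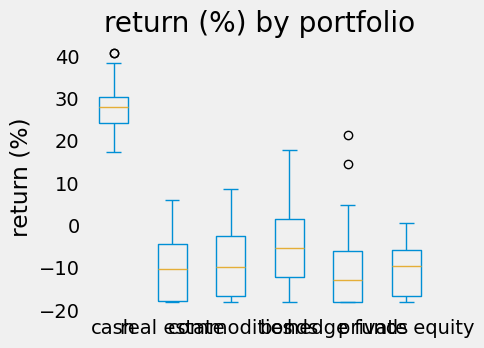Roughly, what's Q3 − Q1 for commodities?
Q3 ≈ 0, Q1 ≈ -15; IQR ≈ 15.

≈ 15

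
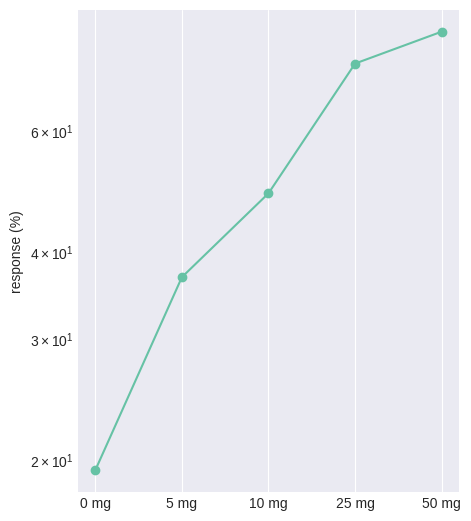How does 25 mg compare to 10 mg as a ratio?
≈ 1.6×

25 mg ≈ 80, 10 mg ≈ 50; 80/50 ≈ 1.6.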